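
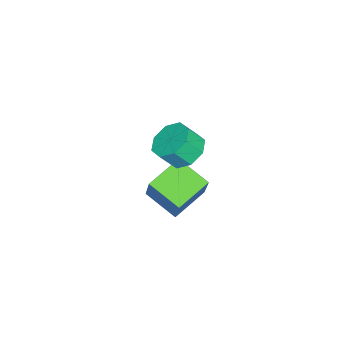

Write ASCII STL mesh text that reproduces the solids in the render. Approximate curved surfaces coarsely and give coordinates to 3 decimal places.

solid 
facet normal -0.461 -0.248 -0.852
outer loop
vertex -0.422 -2.962 -4.002
vertex 0.132 -1.289 -4.79
vertex 1.274 -3.835 -4.666
endloop
endfacet
facet normal -0.286 -0.867 0.408
outer loop
vertex 2.248 -3.311 -2.87
vertex -0.422 -2.962 -4.002
vertex 1.274 -3.835 -4.666
endloop
endfacet
facet normal -0.461 -0.248 -0.852
outer loop
vertex 1.274 -3.835 -4.666
vertex 0.132 -1.289 -4.79
vertex 1.828 -2.163 -5.454
endloop
endfacet
facet normal 0.839 -0.433 -0.329
outer loop
vertex 1.828 -2.163 -5.454
vertex 2.248 -3.311 -2.87
vertex 1.274 -3.835 -4.666
endloop
endfacet
facet normal -0.839 0.433 0.329
outer loop
vertex -0.422 -2.962 -4.002
vertex 1.106 -0.765 -2.994
vertex 0.132 -1.289 -4.79
endloop
endfacet
facet normal -0.287 -0.867 0.409
outer loop
vertex 0.552 -2.437 -2.206
vertex -0.422 -2.962 -4.002
vertex 2.248 -3.311 -2.87
endloop
endfacet
facet normal -0.839 0.433 0.329
outer loop
vertex 0.552 -2.437 -2.206
vertex 1.106 -0.765 -2.994
vertex -0.422 -2.962 -4.002
endloop
endfacet
facet normal 0.287 0.867 -0.408
outer loop
vertex 0.132 -1.289 -4.79
vertex 1.106 -0.765 -2.994
vertex 1.828 -2.163 -5.454
endloop
endfacet
facet normal 0.839 -0.433 -0.329
outer loop
vertex 2.802 -1.638 -3.658
vertex 2.248 -3.311 -2.87
vertex 1.828 -2.163 -5.454
endloop
endfacet
facet normal 0.286 0.867 -0.409
outer loop
vertex 1.828 -2.163 -5.454
vertex 1.106 -0.765 -2.994
vertex 2.802 -1.638 -3.658
endloop
endfacet
facet normal 0.461 0.248 0.852
outer loop
vertex 2.802 -1.638 -3.658
vertex 0.552 -2.437 -2.206
vertex 2.248 -3.311 -2.87
endloop
endfacet
facet normal 0.461 0.249 0.852
outer loop
vertex 1.106 -0.765 -2.994
vertex 0.552 -2.437 -2.206
vertex 2.802 -1.638 -3.658
endloop
endfacet
facet normal -0.328 0.529 -0.783
outer loop
vertex 3.689 -0.777 0.62
vertex 2.757 -1.302 0.655
vertex 3.138 -0.407 1.101
endloop
endfacet
facet normal 0.664 0.718 0.208
outer loop
vertex 3.689 -0.777 0.62
vertex 3.138 -0.407 1.101
vertex 4.095 -1.433 1.591
endloop
endfacet
facet normal 0.664 0.718 0.208
outer loop
vertex 4.095 -1.433 1.591
vertex 3.138 -0.407 1.101
vertex 3.544 -1.063 2.071
endloop
endfacet
facet normal 0.327 -0.529 0.783
outer loop
vertex 4.095 -1.433 1.591
vertex 3.544 -1.063 2.071
vertex 3.163 -1.958 1.625
endloop
endfacet
facet normal -0.327 0.529 -0.783
outer loop
vertex 3.138 -0.407 1.101
vertex 2.757 -1.302 0.655
vertex 2.365 -0.561 1.32
endloop
endfacet
facet normal -0.006 0.827 0.562
outer loop
vertex 3.138 -0.407 1.101
vertex 2.365 -0.561 1.32
vertex 3.544 -1.063 2.071
endloop
endfacet
facet normal -0.006 0.827 0.563
outer loop
vertex 3.544 -1.063 2.071
vertex 2.365 -0.561 1.32
vertex 2.77 -1.218 2.29
endloop
endfacet
facet normal 0.327 -0.529 0.783
outer loop
vertex 3.544 -1.063 2.071
vertex 2.77 -1.218 2.29
vertex 3.163 -1.958 1.625
endloop
endfacet
facet normal -0.327 0.530 -0.783
outer loop
vertex 2.365 -0.561 1.32
vertex 2.757 -1.302 0.655
vertex 1.821 -1.149 1.149
endloop
endfacet
facet normal -0.672 0.451 0.587
outer loop
vertex 2.365 -0.561 1.32
vertex 1.821 -1.149 1.149
vertex 2.77 -1.218 2.29
endloop
endfacet
facet normal -0.672 0.452 0.586
outer loop
vertex 2.77 -1.218 2.29
vertex 1.821 -1.149 1.149
vertex 2.226 -1.806 2.12
endloop
endfacet
facet normal 0.328 -0.529 0.783
outer loop
vertex 2.77 -1.218 2.29
vertex 2.226 -1.806 2.12
vertex 3.163 -1.958 1.625
endloop
endfacet
facet normal -0.327 0.529 -0.783
outer loop
vertex 1.821 -1.149 1.149
vertex 2.757 -1.302 0.655
vertex 1.825 -1.827 0.689
endloop
endfacet
facet normal -0.945 -0.187 0.268
outer loop
vertex 1.821 -1.149 1.149
vertex 1.825 -1.827 0.689
vertex 2.226 -1.806 2.12
endloop
endfacet
facet normal -0.945 -0.189 0.268
outer loop
vertex 2.226 -1.806 2.12
vertex 1.825 -1.827 0.689
vertex 2.231 -2.483 1.66
endloop
endfacet
facet normal 0.328 -0.529 0.783
outer loop
vertex 2.226 -1.806 2.12
vertex 2.231 -2.483 1.66
vertex 3.163 -1.958 1.625
endloop
endfacet
facet normal -0.327 0.529 -0.783
outer loop
vertex 1.825 -1.827 0.689
vertex 2.757 -1.302 0.655
vertex 2.376 -2.197 0.209
endloop
endfacet
facet normal -0.664 -0.719 -0.208
outer loop
vertex 1.825 -1.827 0.689
vertex 2.376 -2.197 0.209
vertex 2.231 -2.483 1.66
endloop
endfacet
facet normal -0.664 -0.718 -0.208
outer loop
vertex 2.231 -2.483 1.66
vertex 2.376 -2.197 0.209
vertex 2.782 -2.853 1.179
endloop
endfacet
facet normal 0.328 -0.529 0.783
outer loop
vertex 2.231 -2.483 1.66
vertex 2.782 -2.853 1.179
vertex 3.163 -1.958 1.625
endloop
endfacet
facet normal -0.327 0.529 -0.783
outer loop
vertex 2.376 -2.197 0.209
vertex 2.757 -1.302 0.655
vertex 3.15 -2.042 -0.01
endloop
endfacet
facet normal 0.007 -0.827 -0.562
outer loop
vertex 2.376 -2.197 0.209
vertex 3.15 -2.042 -0.01
vertex 2.782 -2.853 1.179
endloop
endfacet
facet normal 0.005 -0.827 -0.562
outer loop
vertex 2.782 -2.853 1.179
vertex 3.15 -2.042 -0.01
vertex 3.555 -2.699 0.96
endloop
endfacet
facet normal 0.327 -0.529 0.783
outer loop
vertex 2.782 -2.853 1.179
vertex 3.555 -2.699 0.96
vertex 3.163 -1.958 1.625
endloop
endfacet
facet normal -0.328 0.529 -0.783
outer loop
vertex 3.15 -2.042 -0.01
vertex 2.757 -1.302 0.655
vertex 3.694 -1.454 0.16
endloop
endfacet
facet normal 0.672 -0.452 -0.587
outer loop
vertex 3.15 -2.042 -0.01
vertex 3.694 -1.454 0.16
vertex 3.555 -2.699 0.96
endloop
endfacet
facet normal 0.673 -0.452 -0.586
outer loop
vertex 3.555 -2.699 0.96
vertex 3.694 -1.454 0.16
vertex 4.099 -2.111 1.131
endloop
endfacet
facet normal 0.327 -0.530 0.783
outer loop
vertex 3.555 -2.699 0.96
vertex 4.099 -2.111 1.131
vertex 3.163 -1.958 1.625
endloop
endfacet
facet normal -0.328 0.529 -0.783
outer loop
vertex 3.694 -1.454 0.16
vertex 2.757 -1.302 0.655
vertex 3.689 -0.777 0.62
endloop
endfacet
facet normal 0.945 0.188 -0.267
outer loop
vertex 3.694 -1.454 0.16
vertex 3.689 -0.777 0.62
vertex 4.099 -2.111 1.131
endloop
endfacet
facet normal 0.945 0.188 -0.268
outer loop
vertex 4.099 -2.111 1.131
vertex 3.689 -0.777 0.62
vertex 4.095 -1.433 1.591
endloop
endfacet
facet normal 0.327 -0.529 0.783
outer loop
vertex 4.099 -2.111 1.131
vertex 4.095 -1.433 1.591
vertex 3.163 -1.958 1.625
endloop
endfacet

endsolid


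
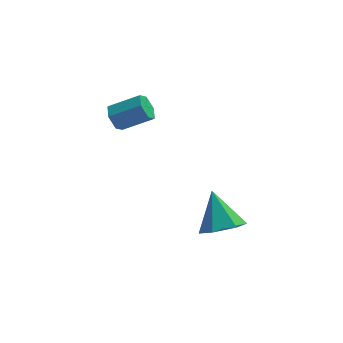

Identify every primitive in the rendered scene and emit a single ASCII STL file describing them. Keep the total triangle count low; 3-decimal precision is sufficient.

solid 
facet normal -0.874 0.055 -0.483
outer loop
vertex -3.232 1.443 -0.081
vertex -3.539 1.703 0.504
vertex -3.249 2.144 0.029
endloop
endfacet
facet normal 0.485 0.147 -0.862
outer loop
vertex -3.232 1.443 -0.081
vertex -3.249 2.144 0.029
vertex -1.834 1.356 0.691
endloop
endfacet
facet normal 0.485 0.147 -0.862
outer loop
vertex -1.834 1.356 0.691
vertex -3.249 2.144 0.029
vertex -1.851 2.057 0.801
endloop
endfacet
facet normal 0.874 -0.055 0.483
outer loop
vertex -1.834 1.356 0.691
vertex -1.851 2.057 0.801
vertex -2.141 1.617 1.276
endloop
endfacet
facet normal -0.874 0.054 -0.483
outer loop
vertex -3.249 2.144 0.029
vertex -3.539 1.703 0.504
vertex -3.556 2.405 0.613
endloop
endfacet
facet normal 0.222 0.928 -0.298
outer loop
vertex -3.249 2.144 0.029
vertex -3.556 2.405 0.613
vertex -1.851 2.057 0.801
endloop
endfacet
facet normal 0.222 0.928 -0.298
outer loop
vertex -1.851 2.057 0.801
vertex -3.556 2.405 0.613
vertex -2.158 2.318 1.386
endloop
endfacet
facet normal 0.874 -0.055 0.483
outer loop
vertex -1.851 2.057 0.801
vertex -2.158 2.318 1.386
vertex -2.141 1.617 1.276
endloop
endfacet
facet normal -0.874 0.054 -0.483
outer loop
vertex -3.556 2.405 0.613
vertex -3.539 1.703 0.504
vertex -3.846 1.964 1.089
endloop
endfacet
facet normal -0.263 0.782 0.564
outer loop
vertex -3.556 2.405 0.613
vertex -3.846 1.964 1.089
vertex -2.158 2.318 1.386
endloop
endfacet
facet normal -0.263 0.782 0.565
outer loop
vertex -2.158 2.318 1.386
vertex -3.846 1.964 1.089
vertex -2.448 1.877 1.861
endloop
endfacet
facet normal 0.874 -0.055 0.483
outer loop
vertex -2.158 2.318 1.386
vertex -2.448 1.877 1.861
vertex -2.141 1.617 1.276
endloop
endfacet
facet normal -0.874 0.055 -0.483
outer loop
vertex -3.846 1.964 1.089
vertex -3.539 1.703 0.504
vertex -3.829 1.263 0.979
endloop
endfacet
facet normal -0.485 -0.147 0.862
outer loop
vertex -3.846 1.964 1.089
vertex -3.829 1.263 0.979
vertex -2.448 1.877 1.861
endloop
endfacet
facet normal -0.485 -0.147 0.862
outer loop
vertex -2.448 1.877 1.861
vertex -3.829 1.263 0.979
vertex -2.431 1.176 1.751
endloop
endfacet
facet normal 0.874 -0.055 0.483
outer loop
vertex -2.448 1.877 1.861
vertex -2.431 1.176 1.751
vertex -2.141 1.617 1.276
endloop
endfacet
facet normal -0.874 0.055 -0.483
outer loop
vertex -3.829 1.263 0.979
vertex -3.539 1.703 0.504
vertex -3.522 1.002 0.394
endloop
endfacet
facet normal -0.222 -0.928 0.298
outer loop
vertex -3.829 1.263 0.979
vertex -3.522 1.002 0.394
vertex -2.431 1.176 1.751
endloop
endfacet
facet normal -0.222 -0.928 0.298
outer loop
vertex -2.431 1.176 1.751
vertex -3.522 1.002 0.394
vertex -2.124 0.915 1.167
endloop
endfacet
facet normal 0.874 -0.054 0.483
outer loop
vertex -2.431 1.176 1.751
vertex -2.124 0.915 1.167
vertex -2.141 1.617 1.276
endloop
endfacet
facet normal -0.874 0.055 -0.483
outer loop
vertex -3.522 1.002 0.394
vertex -3.539 1.703 0.504
vertex -3.232 1.443 -0.081
endloop
endfacet
facet normal 0.264 -0.782 -0.565
outer loop
vertex -3.522 1.002 0.394
vertex -3.232 1.443 -0.081
vertex -2.124 0.915 1.167
endloop
endfacet
facet normal 0.263 -0.782 -0.565
outer loop
vertex -2.124 0.915 1.167
vertex -3.232 1.443 -0.081
vertex -1.834 1.356 0.691
endloop
endfacet
facet normal 0.874 -0.054 0.483
outer loop
vertex -2.124 0.915 1.167
vertex -1.834 1.356 0.691
vertex -2.141 1.617 1.276
endloop
endfacet
facet normal 0.202 -0.621 -0.757
outer loop
vertex 1.247 -3.163 -2.624
vertex 0.754 -3.923 -2.133
vertex 0.239 -3.305 -2.777
endloop
endfacet
facet normal -0.097 0.962 -0.256
outer loop
vertex 1.247 -3.163 -2.624
vertex 0.239 -3.305 -2.777
vertex 0.366 -2.737 -0.687
endloop
endfacet
facet normal 0.203 -0.620 -0.758
outer loop
vertex 0.239 -3.305 -2.777
vertex 0.754 -3.923 -2.133
vertex -0.255 -4.065 -2.287
endloop
endfacet
facet normal -0.860 0.504 -0.085
outer loop
vertex 0.239 -3.305 -2.777
vertex -0.255 -4.065 -2.287
vertex 0.366 -2.737 -0.687
endloop
endfacet
facet normal 0.203 -0.621 -0.757
outer loop
vertex -0.255 -4.065 -2.287
vertex 0.754 -3.923 -2.133
vertex 0.261 -4.682 -1.643
endloop
endfacet
facet normal -0.848 -0.196 0.492
outer loop
vertex -0.255 -4.065 -2.287
vertex 0.261 -4.682 -1.643
vertex 0.366 -2.737 -0.687
endloop
endfacet
facet normal 0.202 -0.621 -0.758
outer loop
vertex 0.261 -4.682 -1.643
vertex 0.754 -3.923 -2.133
vertex 1.269 -4.54 -1.49
endloop
endfacet
facet normal -0.075 -0.437 0.897
outer loop
vertex 0.261 -4.682 -1.643
vertex 1.269 -4.54 -1.49
vertex 0.366 -2.737 -0.687
endloop
endfacet
facet normal 0.203 -0.620 -0.758
outer loop
vertex 1.269 -4.54 -1.49
vertex 0.754 -3.923 -2.133
vertex 1.762 -3.78 -1.98
endloop
endfacet
facet normal 0.688 0.021 0.725
outer loop
vertex 1.269 -4.54 -1.49
vertex 1.762 -3.78 -1.98
vertex 0.366 -2.737 -0.687
endloop
endfacet
facet normal 0.203 -0.621 -0.757
outer loop
vertex 1.762 -3.78 -1.98
vertex 0.754 -3.923 -2.133
vertex 1.247 -3.163 -2.624
endloop
endfacet
facet normal 0.677 0.721 0.149
outer loop
vertex 1.762 -3.78 -1.98
vertex 1.247 -3.163 -2.624
vertex 0.366 -2.737 -0.687
endloop
endfacet

endsolid


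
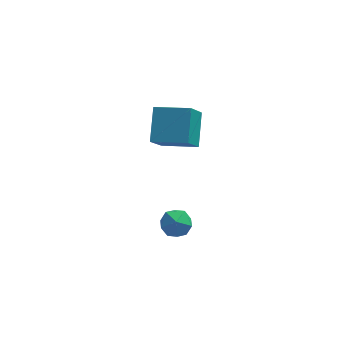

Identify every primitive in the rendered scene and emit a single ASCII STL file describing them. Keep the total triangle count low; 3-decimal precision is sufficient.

solid 
facet normal -0.632 0.712 0.308
outer loop
vertex 3.043 -3.309 -2.056
vertex 3.284 -3.439 -1.261
vertex 3.688 -2.875 -1.736
endloop
endfacet
facet normal -0.396 0.848 -0.352
outer loop
vertex 3.043 -3.309 -2.056
vertex 3.688 -2.875 -1.736
vertex 3.733 -3.179 -2.519
endloop
endfacet
facet normal -0.570 0.294 -0.767
outer loop
vertex 3.043 -3.309 -2.056
vertex 3.733 -3.179 -2.519
vertex 3.357 -3.931 -2.528
endloop
endfacet
facet normal -0.913 -0.184 -0.364
outer loop
vertex 3.043 -3.309 -2.056
vertex 3.357 -3.931 -2.528
vertex 3.079 -4.092 -1.75
endloop
endfacet
facet normal -0.951 0.074 0.300
outer loop
vertex 3.043 -3.309 -2.056
vertex 3.079 -4.092 -1.75
vertex 3.284 -3.439 -1.261
endloop
endfacet
facet normal 0.315 0.891 -0.328
outer loop
vertex 3.733 -3.179 -2.519
vertex 3.688 -2.875 -1.736
vertex 4.401 -3.228 -2.01
endloop
endfacet
facet normal -0.065 0.670 0.740
outer loop
vertex 3.688 -2.875 -1.736
vertex 3.284 -3.439 -1.261
vertex 4.123 -3.389 -1.232
endloop
endfacet
facet normal -0.581 -0.363 0.728
outer loop
vertex 3.284 -3.439 -1.261
vertex 3.079 -4.092 -1.75
vertex 3.747 -4.141 -1.241
endloop
endfacet
facet normal -0.520 -0.780 -0.347
outer loop
vertex 3.079 -4.092 -1.75
vertex 3.357 -3.931 -2.528
vertex 3.792 -4.445 -2.024
endloop
endfacet
facet normal 0.035 -0.005 -0.999
outer loop
vertex 3.357 -3.931 -2.528
vertex 3.733 -3.179 -2.519
vertex 4.196 -3.881 -2.499
endloop
endfacet
facet normal 0.913 0.184 0.364
outer loop
vertex 4.437 -4.011 -1.704
vertex 4.401 -3.228 -2.01
vertex 4.123 -3.389 -1.232
endloop
endfacet
facet normal 0.570 -0.294 0.767
outer loop
vertex 4.437 -4.011 -1.704
vertex 4.123 -3.389 -1.232
vertex 3.747 -4.141 -1.241
endloop
endfacet
facet normal 0.396 -0.848 0.352
outer loop
vertex 4.437 -4.011 -1.704
vertex 3.747 -4.141 -1.241
vertex 3.792 -4.445 -2.024
endloop
endfacet
facet normal 0.632 -0.712 -0.308
outer loop
vertex 4.437 -4.011 -1.704
vertex 3.792 -4.445 -2.024
vertex 4.196 -3.881 -2.499
endloop
endfacet
facet normal 0.951 -0.074 -0.300
outer loop
vertex 4.437 -4.011 -1.704
vertex 4.196 -3.881 -2.499
vertex 4.401 -3.228 -2.01
endloop
endfacet
facet normal 0.520 0.780 0.347
outer loop
vertex 4.123 -3.389 -1.232
vertex 4.401 -3.228 -2.01
vertex 3.688 -2.875 -1.736
endloop
endfacet
facet normal -0.035 0.005 0.999
outer loop
vertex 3.747 -4.141 -1.241
vertex 4.123 -3.389 -1.232
vertex 3.284 -3.439 -1.261
endloop
endfacet
facet normal -0.315 -0.891 0.328
outer loop
vertex 3.792 -4.445 -2.024
vertex 3.747 -4.141 -1.241
vertex 3.079 -4.092 -1.75
endloop
endfacet
facet normal 0.065 -0.670 -0.740
outer loop
vertex 4.196 -3.881 -2.499
vertex 3.792 -4.445 -2.024
vertex 3.357 -3.931 -2.528
endloop
endfacet
facet normal 0.581 0.363 -0.728
outer loop
vertex 4.401 -3.228 -2.01
vertex 4.196 -3.881 -2.499
vertex 3.733 -3.179 -2.519
endloop
endfacet
facet normal -0.951 0.246 -0.189
outer loop
vertex 2.614 -2.914 3.406
vertex 2.754 -1.519 4.518
vertex 3.091 -1.999 2.197
endloop
endfacet
facet normal -0.078 -0.780 -0.621
outer loop
vertex 4.726 -2.421 2.522
vertex 2.614 -2.914 3.406
vertex 3.091 -1.999 2.197
endloop
endfacet
facet normal -0.951 0.246 -0.189
outer loop
vertex 3.091 -1.999 2.197
vertex 2.754 -1.519 4.518
vertex 3.231 -0.603 3.309
endloop
endfacet
facet normal 0.300 0.576 -0.761
outer loop
vertex 3.231 -0.603 3.309
vertex 4.726 -2.421 2.522
vertex 3.091 -1.999 2.197
endloop
endfacet
facet normal -0.300 -0.576 0.760
outer loop
vertex 2.614 -2.914 3.406
vertex 4.389 -1.941 4.843
vertex 2.754 -1.519 4.518
endloop
endfacet
facet normal -0.078 -0.780 -0.621
outer loop
vertex 4.249 -3.337 3.731
vertex 2.614 -2.914 3.406
vertex 4.726 -2.421 2.522
endloop
endfacet
facet normal -0.300 -0.576 0.761
outer loop
vertex 4.249 -3.337 3.731
vertex 4.389 -1.941 4.843
vertex 2.614 -2.914 3.406
endloop
endfacet
facet normal 0.078 0.780 0.621
outer loop
vertex 2.754 -1.519 4.518
vertex 4.389 -1.941 4.843
vertex 3.231 -0.603 3.309
endloop
endfacet
facet normal 0.300 0.576 -0.760
outer loop
vertex 4.866 -1.026 3.634
vertex 4.726 -2.421 2.522
vertex 3.231 -0.603 3.309
endloop
endfacet
facet normal 0.078 0.780 0.621
outer loop
vertex 3.231 -0.603 3.309
vertex 4.389 -1.941 4.843
vertex 4.866 -1.026 3.634
endloop
endfacet
facet normal 0.951 -0.246 0.189
outer loop
vertex 4.866 -1.026 3.634
vertex 4.249 -3.337 3.731
vertex 4.726 -2.421 2.522
endloop
endfacet
facet normal 0.951 -0.246 0.189
outer loop
vertex 4.389 -1.941 4.843
vertex 4.249 -3.337 3.731
vertex 4.866 -1.026 3.634
endloop
endfacet

endsolid


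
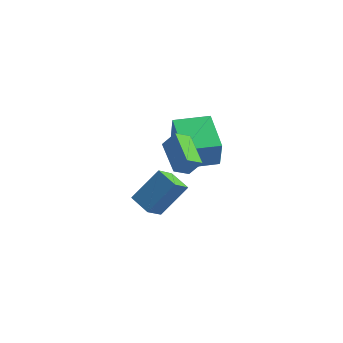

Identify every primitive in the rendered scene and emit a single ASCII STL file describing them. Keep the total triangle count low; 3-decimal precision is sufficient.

solid 
facet normal -0.580 -0.615 0.534
outer loop
vertex 2.069 -2.305 3.052
vertex 1.107 -1.032 3.472
vertex 1.557 -2.452 2.326
endloop
endfacet
facet normal 0.583 -0.772 -0.255
outer loop
vertex 2.033 -1.948 1.888
vertex 2.069 -2.305 3.052
vertex 1.557 -2.452 2.326
endloop
endfacet
facet normal -0.580 -0.615 0.534
outer loop
vertex 1.557 -2.452 2.326
vertex 1.107 -1.032 3.472
vertex 0.595 -1.179 2.747
endloop
endfacet
facet normal -0.569 -0.163 -0.806
outer loop
vertex 0.595 -1.179 2.747
vertex 2.033 -1.948 1.888
vertex 1.557 -2.452 2.326
endloop
endfacet
facet normal 0.569 0.164 0.806
outer loop
vertex 2.069 -2.305 3.052
vertex 1.583 -0.528 3.034
vertex 1.107 -1.032 3.472
endloop
endfacet
facet normal 0.582 -0.772 -0.255
outer loop
vertex 2.545 -1.801 2.613
vertex 2.069 -2.305 3.052
vertex 2.033 -1.948 1.888
endloop
endfacet
facet normal 0.569 0.164 0.806
outer loop
vertex 2.545 -1.801 2.613
vertex 1.583 -0.528 3.034
vertex 2.069 -2.305 3.052
endloop
endfacet
facet normal -0.583 0.772 0.255
outer loop
vertex 1.107 -1.032 3.472
vertex 1.583 -0.528 3.034
vertex 0.595 -1.179 2.747
endloop
endfacet
facet normal -0.569 -0.164 -0.806
outer loop
vertex 1.071 -0.675 2.308
vertex 2.033 -1.948 1.888
vertex 0.595 -1.179 2.747
endloop
endfacet
facet normal -0.583 0.772 0.255
outer loop
vertex 0.595 -1.179 2.747
vertex 1.583 -0.528 3.034
vertex 1.071 -0.675 2.308
endloop
endfacet
facet normal 0.580 0.615 -0.534
outer loop
vertex 1.071 -0.675 2.308
vertex 2.545 -1.801 2.613
vertex 2.033 -1.948 1.888
endloop
endfacet
facet normal 0.580 0.615 -0.534
outer loop
vertex 1.583 -0.528 3.034
vertex 2.545 -1.801 2.613
vertex 1.071 -0.675 2.308
endloop
endfacet
facet normal -0.476 -0.521 -0.708
outer loop
vertex -0.395 -0.332 -2.736
vertex -1.336 0.206 -2.499
vertex -0.111 0.524 -3.557
endloop
endfacet
facet normal 0.848 -0.486 -0.213
outer loop
vertex 0.776 1.494 -2.241
vertex -0.395 -0.332 -2.736
vertex -0.111 0.524 -3.557
endloop
endfacet
facet normal -0.477 -0.521 -0.708
outer loop
vertex -0.111 0.524 -3.557
vertex -1.336 0.206 -2.499
vertex -1.052 1.063 -3.32
endloop
endfacet
facet normal 0.232 0.702 -0.674
outer loop
vertex -1.052 1.063 -3.32
vertex 0.776 1.494 -2.241
vertex -0.111 0.524 -3.557
endloop
endfacet
facet normal -0.232 -0.702 0.674
outer loop
vertex -0.395 -0.332 -2.736
vertex -0.449 1.176 -1.183
vertex -1.336 0.206 -2.499
endloop
endfacet
facet normal 0.848 -0.486 -0.214
outer loop
vertex 0.492 0.637 -1.42
vertex -0.395 -0.332 -2.736
vertex 0.776 1.494 -2.241
endloop
endfacet
facet normal -0.232 -0.702 0.673
outer loop
vertex 0.492 0.637 -1.42
vertex -0.449 1.176 -1.183
vertex -0.395 -0.332 -2.736
endloop
endfacet
facet normal -0.848 0.486 0.214
outer loop
vertex -1.336 0.206 -2.499
vertex -0.449 1.176 -1.183
vertex -1.052 1.063 -3.32
endloop
endfacet
facet normal 0.232 0.702 -0.673
outer loop
vertex -0.165 2.032 -2.004
vertex 0.776 1.494 -2.241
vertex -1.052 1.063 -3.32
endloop
endfacet
facet normal -0.848 0.486 0.213
outer loop
vertex -1.052 1.063 -3.32
vertex -0.449 1.176 -1.183
vertex -0.165 2.032 -2.004
endloop
endfacet
facet normal 0.476 0.521 0.708
outer loop
vertex -0.165 2.032 -2.004
vertex 0.492 0.637 -1.42
vertex 0.776 1.494 -2.241
endloop
endfacet
facet normal 0.477 0.521 0.708
outer loop
vertex -0.449 1.176 -1.183
vertex 0.492 0.637 -1.42
vertex -0.165 2.032 -2.004
endloop
endfacet
facet normal -0.838 -0.545 0.013
outer loop
vertex 0.882 0.56 1.055
vertex -0.215 2.256 1.406
vertex 0.734 0.754 -0.344
endloop
endfacet
facet normal 0.535 -0.827 -0.171
outer loop
vertex 2.135 1.664 -0.366
vertex 0.882 0.56 1.055
vertex 0.734 0.754 -0.344
endloop
endfacet
facet normal -0.839 -0.545 0.013
outer loop
vertex 0.734 0.754 -0.344
vertex -0.215 2.256 1.406
vertex -0.362 2.45 0.007
endloop
endfacet
facet normal -0.104 0.137 -0.985
outer loop
vertex -0.362 2.45 0.007
vertex 2.135 1.664 -0.366
vertex 0.734 0.754 -0.344
endloop
endfacet
facet normal 0.104 -0.137 0.985
outer loop
vertex 0.882 0.56 1.055
vertex 1.186 3.166 1.384
vertex -0.215 2.256 1.406
endloop
endfacet
facet normal 0.535 -0.827 -0.171
outer loop
vertex 2.282 1.47 1.033
vertex 0.882 0.56 1.055
vertex 2.135 1.664 -0.366
endloop
endfacet
facet normal 0.104 -0.137 0.985
outer loop
vertex 2.282 1.47 1.033
vertex 1.186 3.166 1.384
vertex 0.882 0.56 1.055
endloop
endfacet
facet normal -0.535 0.828 0.171
outer loop
vertex -0.215 2.256 1.406
vertex 1.186 3.166 1.384
vertex -0.362 2.45 0.007
endloop
endfacet
facet normal -0.104 0.136 -0.985
outer loop
vertex 1.038 3.36 -0.015
vertex 2.135 1.664 -0.366
vertex -0.362 2.45 0.007
endloop
endfacet
facet normal -0.535 0.827 0.171
outer loop
vertex -0.362 2.45 0.007
vertex 1.186 3.166 1.384
vertex 1.038 3.36 -0.015
endloop
endfacet
facet normal 0.838 0.545 -0.013
outer loop
vertex 1.038 3.36 -0.015
vertex 2.282 1.47 1.033
vertex 2.135 1.664 -0.366
endloop
endfacet
facet normal 0.839 0.545 -0.013
outer loop
vertex 1.186 3.166 1.384
vertex 2.282 1.47 1.033
vertex 1.038 3.36 -0.015
endloop
endfacet

endsolid


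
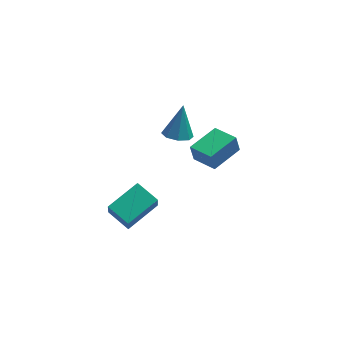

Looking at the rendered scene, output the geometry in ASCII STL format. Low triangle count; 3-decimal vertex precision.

solid 
facet normal -0.744 -0.659 -0.115
outer loop
vertex 3.445 1.201 -2.631
vertex 2.388 2.44 -2.894
vertex 3.663 1.15 -3.749
endloop
endfacet
facet normal 0.641 -0.751 0.159
outer loop
vertex 5.232 2.54 -3.506
vertex 3.445 1.201 -2.631
vertex 3.663 1.15 -3.749
endloop
endfacet
facet normal -0.744 -0.659 -0.115
outer loop
vertex 3.663 1.15 -3.749
vertex 2.388 2.44 -2.894
vertex 2.606 2.389 -4.011
endloop
endfacet
facet normal 0.191 -0.044 -0.981
outer loop
vertex 2.606 2.389 -4.011
vertex 5.232 2.54 -3.506
vertex 3.663 1.15 -3.749
endloop
endfacet
facet normal -0.191 0.045 0.980
outer loop
vertex 3.445 1.201 -2.631
vertex 3.957 3.83 -2.651
vertex 2.388 2.44 -2.894
endloop
endfacet
facet normal 0.641 -0.751 0.159
outer loop
vertex 5.014 2.591 -2.389
vertex 3.445 1.201 -2.631
vertex 5.232 2.54 -3.506
endloop
endfacet
facet normal -0.191 0.045 0.981
outer loop
vertex 5.014 2.591 -2.389
vertex 3.957 3.83 -2.651
vertex 3.445 1.201 -2.631
endloop
endfacet
facet normal -0.641 0.751 -0.159
outer loop
vertex 2.388 2.44 -2.894
vertex 3.957 3.83 -2.651
vertex 2.606 2.389 -4.011
endloop
endfacet
facet normal 0.191 -0.045 -0.981
outer loop
vertex 4.175 3.779 -3.769
vertex 5.232 2.54 -3.506
vertex 2.606 2.389 -4.011
endloop
endfacet
facet normal -0.641 0.751 -0.159
outer loop
vertex 2.606 2.389 -4.011
vertex 3.957 3.83 -2.651
vertex 4.175 3.779 -3.769
endloop
endfacet
facet normal 0.744 0.659 0.115
outer loop
vertex 4.175 3.779 -3.769
vertex 5.014 2.591 -2.389
vertex 5.232 2.54 -3.506
endloop
endfacet
facet normal 0.744 0.659 0.115
outer loop
vertex 3.957 3.83 -2.651
vertex 5.014 2.591 -2.389
vertex 4.175 3.779 -3.769
endloop
endfacet
facet normal -0.763 -0.586 -0.274
outer loop
vertex -1.602 -5.319 -1.201
vertex -2.59 -4.236 -0.764
vertex -1.574 -4.9 -2.175
endloop
endfacet
facet normal 0.646 -0.708 -0.286
outer loop
vertex 0.09 -3.624 -1.576
vertex -1.602 -5.319 -1.201
vertex -1.574 -4.9 -2.175
endloop
endfacet
facet normal -0.764 -0.584 -0.275
outer loop
vertex -1.574 -4.9 -2.175
vertex -2.59 -4.236 -0.764
vertex -2.561 -3.816 -1.737
endloop
endfacet
facet normal 0.027 0.396 -0.918
outer loop
vertex -2.561 -3.816 -1.737
vertex 0.09 -3.624 -1.576
vertex -1.574 -4.9 -2.175
endloop
endfacet
facet normal -0.027 -0.395 0.918
outer loop
vertex -1.602 -5.319 -1.201
vertex -0.926 -2.96 -0.165
vertex -2.59 -4.236 -0.764
endloop
endfacet
facet normal 0.646 -0.708 -0.286
outer loop
vertex 0.061 -4.044 -0.603
vertex -1.602 -5.319 -1.201
vertex 0.09 -3.624 -1.576
endloop
endfacet
facet normal -0.027 -0.395 0.918
outer loop
vertex 0.061 -4.044 -0.603
vertex -0.926 -2.96 -0.165
vertex -1.602 -5.319 -1.201
endloop
endfacet
facet normal -0.646 0.708 0.286
outer loop
vertex -2.59 -4.236 -0.764
vertex -0.926 -2.96 -0.165
vertex -2.561 -3.816 -1.737
endloop
endfacet
facet normal 0.027 0.395 -0.918
outer loop
vertex -0.898 -2.541 -1.139
vertex 0.09 -3.624 -1.576
vertex -2.561 -3.816 -1.737
endloop
endfacet
facet normal -0.646 0.708 0.286
outer loop
vertex -2.561 -3.816 -1.737
vertex -0.926 -2.96 -0.165
vertex -0.898 -2.541 -1.139
endloop
endfacet
facet normal 0.763 0.585 0.275
outer loop
vertex -0.898 -2.541 -1.139
vertex 0.061 -4.044 -0.603
vertex 0.09 -3.624 -1.576
endloop
endfacet
facet normal 0.764 0.585 0.274
outer loop
vertex -0.926 -2.96 -0.165
vertex 0.061 -4.044 -0.603
vertex -0.898 -2.541 -1.139
endloop
endfacet
facet normal -0.188 -0.361 -0.913
outer loop
vertex 2.232 1.824 -0.817
vertex 1.573 1.312 -0.479
vertex 1.622 2.144 -0.818
endloop
endfacet
facet normal 0.464 0.885 -0.041
outer loop
vertex 2.232 1.824 -0.817
vertex 1.622 2.144 -0.818
vertex 1.967 2.068 1.439
endloop
endfacet
facet normal -0.187 -0.361 -0.914
outer loop
vertex 1.622 2.144 -0.818
vertex 1.573 1.312 -0.479
vertex 0.983 1.977 -0.621
endloop
endfacet
facet normal -0.233 0.970 0.068
outer loop
vertex 1.622 2.144 -0.818
vertex 0.983 1.977 -0.621
vertex 1.967 2.068 1.439
endloop
endfacet
facet normal -0.187 -0.361 -0.914
outer loop
vertex 0.983 1.977 -0.621
vertex 1.573 1.312 -0.479
vertex 0.69 1.42 -0.341
endloop
endfacet
facet normal -0.754 0.565 0.335
outer loop
vertex 0.983 1.977 -0.621
vertex 0.69 1.42 -0.341
vertex 1.967 2.068 1.439
endloop
endfacet
facet normal -0.187 -0.360 -0.914
outer loop
vertex 0.69 1.42 -0.341
vertex 1.573 1.312 -0.479
vertex 0.914 0.799 -0.142
endloop
endfacet
facet normal -0.793 -0.093 0.602
outer loop
vertex 0.69 1.42 -0.341
vertex 0.914 0.799 -0.142
vertex 1.967 2.068 1.439
endloop
endfacet
facet normal -0.187 -0.360 -0.914
outer loop
vertex 0.914 0.799 -0.142
vertex 1.573 1.312 -0.479
vertex 1.524 0.479 -0.141
endloop
endfacet
facet normal -0.326 -0.619 0.714
outer loop
vertex 0.914 0.799 -0.142
vertex 1.524 0.479 -0.141
vertex 1.967 2.068 1.439
endloop
endfacet
facet normal -0.187 -0.360 -0.914
outer loop
vertex 1.524 0.479 -0.141
vertex 1.573 1.312 -0.479
vertex 2.163 0.647 -0.338
endloop
endfacet
facet normal 0.372 -0.705 0.604
outer loop
vertex 1.524 0.479 -0.141
vertex 2.163 0.647 -0.338
vertex 1.967 2.068 1.439
endloop
endfacet
facet normal -0.188 -0.360 -0.914
outer loop
vertex 2.163 0.647 -0.338
vertex 1.573 1.312 -0.479
vertex 2.456 1.204 -0.618
endloop
endfacet
facet normal 0.892 -0.299 0.338
outer loop
vertex 2.163 0.647 -0.338
vertex 2.456 1.204 -0.618
vertex 1.967 2.068 1.439
endloop
endfacet
facet normal -0.188 -0.361 -0.913
outer loop
vertex 2.456 1.204 -0.618
vertex 1.573 1.312 -0.479
vertex 2.232 1.824 -0.817
endloop
endfacet
facet normal 0.931 0.359 0.071
outer loop
vertex 2.456 1.204 -0.618
vertex 2.232 1.824 -0.817
vertex 1.967 2.068 1.439
endloop
endfacet

endsolid


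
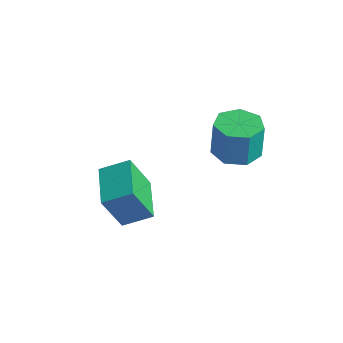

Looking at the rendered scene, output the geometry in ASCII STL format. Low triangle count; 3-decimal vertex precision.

solid 
facet normal 0.033 -0.086 -0.996
outer loop
vertex 4.553 3.103 2.558
vertex 3.698 2.477 2.584
vertex 3.742 3.532 2.494
endloop
endfacet
facet normal 0.470 0.880 -0.060
outer loop
vertex 4.553 3.103 2.558
vertex 3.742 3.532 2.494
vertex 4.497 3.249 4.251
endloop
endfacet
facet normal 0.470 0.880 -0.060
outer loop
vertex 4.497 3.249 4.251
vertex 3.742 3.532 2.494
vertex 3.686 3.678 4.187
endloop
endfacet
facet normal -0.033 0.085 0.996
outer loop
vertex 4.497 3.249 4.251
vertex 3.686 3.678 4.187
vertex 3.642 2.623 4.276
endloop
endfacet
facet normal 0.034 -0.086 -0.996
outer loop
vertex 3.742 3.532 2.494
vertex 3.698 2.477 2.584
vertex 2.898 3.167 2.497
endloop
endfacet
facet normal -0.396 0.914 -0.092
outer loop
vertex 3.742 3.532 2.494
vertex 2.898 3.167 2.497
vertex 3.686 3.678 4.187
endloop
endfacet
facet normal -0.396 0.914 -0.092
outer loop
vertex 3.686 3.678 4.187
vertex 2.898 3.167 2.497
vertex 2.842 3.313 4.19
endloop
endfacet
facet normal -0.033 0.085 0.996
outer loop
vertex 3.686 3.678 4.187
vertex 2.842 3.313 4.19
vertex 3.642 2.623 4.276
endloop
endfacet
facet normal 0.033 -0.087 -0.996
outer loop
vertex 2.898 3.167 2.497
vertex 3.698 2.477 2.584
vertex 2.656 2.282 2.566
endloop
endfacet
facet normal -0.964 0.259 -0.054
outer loop
vertex 2.898 3.167 2.497
vertex 2.656 2.282 2.566
vertex 2.842 3.313 4.19
endloop
endfacet
facet normal -0.964 0.259 -0.054
outer loop
vertex 2.842 3.313 4.19
vertex 2.656 2.282 2.566
vertex 2.6 2.428 4.258
endloop
endfacet
facet normal -0.033 0.086 0.996
outer loop
vertex 2.842 3.313 4.19
vertex 2.6 2.428 4.258
vertex 3.642 2.623 4.276
endloop
endfacet
facet normal 0.033 -0.085 -0.996
outer loop
vertex 2.656 2.282 2.566
vertex 3.698 2.477 2.584
vertex 3.199 1.544 2.647
endloop
endfacet
facet normal -0.806 -0.591 0.024
outer loop
vertex 2.656 2.282 2.566
vertex 3.199 1.544 2.647
vertex 2.6 2.428 4.258
endloop
endfacet
facet normal -0.807 -0.591 0.024
outer loop
vertex 2.6 2.428 4.258
vertex 3.199 1.544 2.647
vertex 3.143 1.69 4.34
endloop
endfacet
facet normal -0.033 0.086 0.996
outer loop
vertex 2.6 2.428 4.258
vertex 3.143 1.69 4.34
vertex 3.642 2.623 4.276
endloop
endfacet
facet normal 0.034 -0.085 -0.996
outer loop
vertex 3.199 1.544 2.647
vertex 3.698 2.477 2.584
vertex 4.118 1.509 2.681
endloop
endfacet
facet normal -0.041 -0.996 0.084
outer loop
vertex 3.199 1.544 2.647
vertex 4.118 1.509 2.681
vertex 3.143 1.69 4.34
endloop
endfacet
facet normal -0.042 -0.996 0.084
outer loop
vertex 3.143 1.69 4.34
vertex 4.118 1.509 2.681
vertex 4.061 1.654 4.374
endloop
endfacet
facet normal -0.033 0.086 0.996
outer loop
vertex 3.143 1.69 4.34
vertex 4.061 1.654 4.374
vertex 3.642 2.623 4.276
endloop
endfacet
facet normal 0.032 -0.086 -0.996
outer loop
vertex 4.118 1.509 2.681
vertex 3.698 2.477 2.584
vertex 4.72 2.202 2.641
endloop
endfacet
facet normal 0.755 -0.651 0.081
outer loop
vertex 4.118 1.509 2.681
vertex 4.72 2.202 2.641
vertex 4.061 1.654 4.374
endloop
endfacet
facet normal 0.755 -0.651 0.081
outer loop
vertex 4.061 1.654 4.374
vertex 4.72 2.202 2.641
vertex 4.664 2.348 4.334
endloop
endfacet
facet normal -0.033 0.086 0.996
outer loop
vertex 4.061 1.654 4.374
vertex 4.664 2.348 4.334
vertex 3.642 2.623 4.276
endloop
endfacet
facet normal 0.032 -0.086 -0.996
outer loop
vertex 4.72 2.202 2.641
vertex 3.698 2.477 2.584
vertex 4.553 3.103 2.558
endloop
endfacet
facet normal 0.983 0.184 0.017
outer loop
vertex 4.72 2.202 2.641
vertex 4.553 3.103 2.558
vertex 4.664 2.348 4.334
endloop
endfacet
facet normal 0.983 0.184 0.017
outer loop
vertex 4.664 2.348 4.334
vertex 4.553 3.103 2.558
vertex 4.497 3.249 4.251
endloop
endfacet
facet normal -0.033 0.086 0.996
outer loop
vertex 4.664 2.348 4.334
vertex 4.497 3.249 4.251
vertex 3.642 2.623 4.276
endloop
endfacet
facet normal -0.841 0.536 0.072
outer loop
vertex 0.396 -2.035 1.372
vertex 1.122 -0.973 1.951
vertex 0.727 -1.27 -0.446
endloop
endfacet
facet normal -0.515 -0.753 -0.410
outer loop
vertex 2.418 -2.347 -0.591
vertex 0.396 -2.035 1.372
vertex 0.727 -1.27 -0.446
endloop
endfacet
facet normal -0.841 0.536 0.072
outer loop
vertex 0.727 -1.27 -0.446
vertex 1.122 -0.973 1.951
vertex 1.453 -0.209 0.133
endloop
endfacet
facet normal 0.166 0.383 -0.909
outer loop
vertex 1.453 -0.209 0.133
vertex 2.418 -2.347 -0.591
vertex 0.727 -1.27 -0.446
endloop
endfacet
facet normal -0.166 -0.382 0.909
outer loop
vertex 0.396 -2.035 1.372
vertex 2.813 -2.05 1.806
vertex 1.122 -0.973 1.951
endloop
endfacet
facet normal -0.514 -0.753 -0.410
outer loop
vertex 2.087 -3.111 1.227
vertex 0.396 -2.035 1.372
vertex 2.418 -2.347 -0.591
endloop
endfacet
facet normal -0.166 -0.383 0.909
outer loop
vertex 2.087 -3.111 1.227
vertex 2.813 -2.05 1.806
vertex 0.396 -2.035 1.372
endloop
endfacet
facet normal 0.515 0.753 0.410
outer loop
vertex 1.122 -0.973 1.951
vertex 2.813 -2.05 1.806
vertex 1.453 -0.209 0.133
endloop
endfacet
facet normal 0.165 0.382 -0.909
outer loop
vertex 3.144 -1.285 -0.012
vertex 2.418 -2.347 -0.591
vertex 1.453 -0.209 0.133
endloop
endfacet
facet normal 0.514 0.753 0.410
outer loop
vertex 1.453 -0.209 0.133
vertex 2.813 -2.05 1.806
vertex 3.144 -1.285 -0.012
endloop
endfacet
facet normal 0.841 -0.536 -0.072
outer loop
vertex 3.144 -1.285 -0.012
vertex 2.087 -3.111 1.227
vertex 2.418 -2.347 -0.591
endloop
endfacet
facet normal 0.841 -0.536 -0.072
outer loop
vertex 2.813 -2.05 1.806
vertex 2.087 -3.111 1.227
vertex 3.144 -1.285 -0.012
endloop
endfacet

endsolid


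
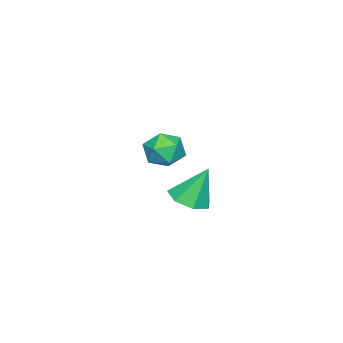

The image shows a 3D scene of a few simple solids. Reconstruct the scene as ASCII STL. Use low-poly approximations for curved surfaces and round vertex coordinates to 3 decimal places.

solid 
facet normal 0.169 -0.367 -0.915
outer loop
vertex 4.565 1.22 1.708
vertex 3.708 1.38 1.485
vertex 4.421 1.923 1.399
endloop
endfacet
facet normal 0.806 0.369 0.464
outer loop
vertex 4.565 1.22 1.708
vertex 4.421 1.923 1.399
vertex 3.412 2.02 3.075
endloop
endfacet
facet normal 0.170 -0.368 -0.914
outer loop
vertex 4.421 1.923 1.399
vertex 3.708 1.38 1.485
vertex 3.739 2.216 1.154
endloop
endfacet
facet normal 0.343 0.927 0.153
outer loop
vertex 4.421 1.923 1.399
vertex 3.739 2.216 1.154
vertex 3.412 2.02 3.075
endloop
endfacet
facet normal 0.171 -0.368 -0.914
outer loop
vertex 3.739 2.216 1.154
vertex 3.708 1.38 1.485
vertex 3.035 1.88 1.158
endloop
endfacet
facet normal -0.431 0.902 0.019
outer loop
vertex 3.739 2.216 1.154
vertex 3.035 1.88 1.158
vertex 3.412 2.02 3.075
endloop
endfacet
facet normal 0.171 -0.368 -0.914
outer loop
vertex 3.035 1.88 1.158
vertex 3.708 1.38 1.485
vertex 2.837 1.167 1.408
endloop
endfacet
facet normal -0.935 0.316 0.161
outer loop
vertex 3.035 1.88 1.158
vertex 2.837 1.167 1.408
vertex 3.412 2.02 3.075
endloop
endfacet
facet normal 0.171 -0.368 -0.914
outer loop
vertex 2.837 1.167 1.408
vertex 3.708 1.38 1.485
vertex 3.295 0.614 1.716
endloop
endfacet
facet normal -0.790 -0.391 0.473
outer loop
vertex 2.837 1.167 1.408
vertex 3.295 0.614 1.716
vertex 3.412 2.02 3.075
endloop
endfacet
facet normal 0.170 -0.367 -0.915
outer loop
vertex 3.295 0.614 1.716
vertex 3.708 1.38 1.485
vertex 4.064 0.638 1.849
endloop
endfacet
facet normal -0.103 -0.687 0.719
outer loop
vertex 3.295 0.614 1.716
vertex 4.064 0.638 1.849
vertex 3.412 2.02 3.075
endloop
endfacet
facet normal 0.169 -0.367 -0.915
outer loop
vertex 4.064 0.638 1.849
vertex 3.708 1.38 1.485
vertex 4.565 1.22 1.708
endloop
endfacet
facet normal 0.606 -0.348 0.715
outer loop
vertex 4.064 0.638 1.849
vertex 4.565 1.22 1.708
vertex 3.412 2.02 3.075
endloop
endfacet
facet normal -0.348 0.864 0.365
outer loop
vertex -1.444 -1.459 0.664
vertex -1.83 -1.936 1.426
vertex -0.917 -1.59 1.477
endloop
endfacet
facet normal 0.252 0.968 -0.007
outer loop
vertex -1.444 -1.459 0.664
vertex -0.917 -1.59 1.477
vertex -0.5 -1.705 0.601
endloop
endfacet
facet normal 0.145 0.727 -0.671
outer loop
vertex -1.444 -1.459 0.664
vertex -0.5 -1.705 0.601
vertex -1.155 -2.123 0.007
endloop
endfacet
facet normal -0.522 0.474 -0.709
outer loop
vertex -1.444 -1.459 0.664
vertex -1.155 -2.123 0.007
vertex -1.977 -2.266 0.517
endloop
endfacet
facet normal -0.827 0.559 -0.069
outer loop
vertex -1.444 -1.459 0.664
vertex -1.977 -2.266 0.517
vertex -1.83 -1.936 1.426
endloop
endfacet
facet normal 0.767 0.573 0.290
outer loop
vertex -0.5 -1.705 0.601
vertex -0.917 -1.59 1.477
vertex -0.303 -2.334 1.323
endloop
endfacet
facet normal -0.203 0.405 0.891
outer loop
vertex -0.917 -1.59 1.477
vertex -1.83 -1.936 1.426
vertex -1.125 -2.477 1.833
endloop
endfacet
facet normal -0.978 -0.088 0.190
outer loop
vertex -1.83 -1.936 1.426
vertex -1.977 -2.266 0.517
vertex -1.78 -2.895 1.239
endloop
endfacet
facet normal -0.485 -0.225 -0.845
outer loop
vertex -1.977 -2.266 0.517
vertex -1.155 -2.123 0.007
vertex -1.363 -3.01 0.363
endloop
endfacet
facet normal 0.593 0.184 -0.784
outer loop
vertex -1.155 -2.123 0.007
vertex -0.5 -1.705 0.601
vertex -0.45 -2.664 0.414
endloop
endfacet
facet normal 0.522 -0.474 0.709
outer loop
vertex -0.836 -3.141 1.176
vertex -0.303 -2.334 1.323
vertex -1.125 -2.477 1.833
endloop
endfacet
facet normal -0.145 -0.727 0.671
outer loop
vertex -0.836 -3.141 1.176
vertex -1.125 -2.477 1.833
vertex -1.78 -2.895 1.239
endloop
endfacet
facet normal -0.252 -0.968 0.007
outer loop
vertex -0.836 -3.141 1.176
vertex -1.78 -2.895 1.239
vertex -1.363 -3.01 0.363
endloop
endfacet
facet normal 0.348 -0.864 -0.365
outer loop
vertex -0.836 -3.141 1.176
vertex -1.363 -3.01 0.363
vertex -0.45 -2.664 0.414
endloop
endfacet
facet normal 0.827 -0.559 0.069
outer loop
vertex -0.836 -3.141 1.176
vertex -0.45 -2.664 0.414
vertex -0.303 -2.334 1.323
endloop
endfacet
facet normal 0.485 0.225 0.845
outer loop
vertex -1.125 -2.477 1.833
vertex -0.303 -2.334 1.323
vertex -0.917 -1.59 1.477
endloop
endfacet
facet normal -0.593 -0.184 0.784
outer loop
vertex -1.78 -2.895 1.239
vertex -1.125 -2.477 1.833
vertex -1.83 -1.936 1.426
endloop
endfacet
facet normal -0.767 -0.573 -0.290
outer loop
vertex -1.363 -3.01 0.363
vertex -1.78 -2.895 1.239
vertex -1.977 -2.266 0.517
endloop
endfacet
facet normal 0.203 -0.405 -0.891
outer loop
vertex -0.45 -2.664 0.414
vertex -1.363 -3.01 0.363
vertex -1.155 -2.123 0.007
endloop
endfacet
facet normal 0.978 0.088 -0.190
outer loop
vertex -0.303 -2.334 1.323
vertex -0.45 -2.664 0.414
vertex -0.5 -1.705 0.601
endloop
endfacet

endsolid


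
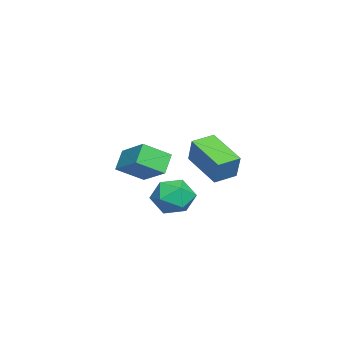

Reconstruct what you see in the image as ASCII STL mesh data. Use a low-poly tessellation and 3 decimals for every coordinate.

solid 
facet normal -0.630 -0.655 0.419
outer loop
vertex -3.04 -0.905 1.967
vertex -3.674 -0.2 2.116
vertex -3.515 -1.112 0.929
endloop
endfacet
facet normal 0.660 -0.735 -0.156
outer loop
vertex -2.426 0.02 0.204
vertex -3.04 -0.905 1.967
vertex -3.515 -1.112 0.929
endloop
endfacet
facet normal -0.630 -0.655 0.419
outer loop
vertex -3.515 -1.112 0.929
vertex -3.674 -0.2 2.116
vertex -4.149 -0.407 1.078
endloop
endfacet
facet normal -0.409 -0.179 -0.895
outer loop
vertex -4.149 -0.407 1.078
vertex -2.426 0.02 0.204
vertex -3.515 -1.112 0.929
endloop
endfacet
facet normal 0.409 0.179 0.895
outer loop
vertex -3.04 -0.905 1.967
vertex -2.585 0.932 1.391
vertex -3.674 -0.2 2.116
endloop
endfacet
facet normal 0.660 -0.735 -0.156
outer loop
vertex -1.951 0.227 1.242
vertex -3.04 -0.905 1.967
vertex -2.426 0.02 0.204
endloop
endfacet
facet normal 0.409 0.179 0.895
outer loop
vertex -1.951 0.227 1.242
vertex -2.585 0.932 1.391
vertex -3.04 -0.905 1.967
endloop
endfacet
facet normal -0.660 0.735 0.156
outer loop
vertex -3.674 -0.2 2.116
vertex -2.585 0.932 1.391
vertex -4.149 -0.407 1.078
endloop
endfacet
facet normal -0.409 -0.179 -0.895
outer loop
vertex -3.06 0.725 0.353
vertex -2.426 0.02 0.204
vertex -4.149 -0.407 1.078
endloop
endfacet
facet normal -0.660 0.735 0.156
outer loop
vertex -4.149 -0.407 1.078
vertex -2.585 0.932 1.391
vertex -3.06 0.725 0.353
endloop
endfacet
facet normal 0.630 0.655 -0.419
outer loop
vertex -3.06 0.725 0.353
vertex -1.951 0.227 1.242
vertex -2.426 0.02 0.204
endloop
endfacet
facet normal 0.630 0.655 -0.419
outer loop
vertex -2.585 0.932 1.391
vertex -1.951 0.227 1.242
vertex -3.06 0.725 0.353
endloop
endfacet
facet normal -0.468 0.802 -0.371
outer loop
vertex 0.902 -0.438 0.052
vertex 0.265 -0.554 0.605
vertex 0.93 -0.068 0.818
endloop
endfacet
facet normal 0.240 0.871 -0.429
outer loop
vertex 0.902 -0.438 0.052
vertex 0.93 -0.068 0.818
vertex 1.632 -0.423 0.49
endloop
endfacet
facet normal 0.483 0.320 -0.815
outer loop
vertex 0.902 -0.438 0.052
vertex 1.632 -0.423 0.49
vertex 1.399 -1.129 0.075
endloop
endfacet
facet normal -0.074 -0.086 -0.994
outer loop
vertex 0.902 -0.438 0.052
vertex 1.399 -1.129 0.075
vertex 0.554 -1.21 0.145
endloop
endfacet
facet normal -0.662 0.212 -0.719
outer loop
vertex 0.902 -0.438 0.052
vertex 0.554 -1.21 0.145
vertex 0.265 -0.554 0.605
endloop
endfacet
facet normal 0.521 0.823 0.224
outer loop
vertex 1.632 -0.423 0.49
vertex 0.93 -0.068 0.818
vertex 1.446 -0.53 1.315
endloop
endfacet
facet normal -0.624 0.713 0.321
outer loop
vertex 0.93 -0.068 0.818
vertex 0.265 -0.554 0.605
vertex 0.601 -0.611 1.385
endloop
endfacet
facet normal -0.939 -0.243 -0.243
outer loop
vertex 0.265 -0.554 0.605
vertex 0.554 -1.21 0.145
vertex 0.368 -1.317 0.97
endloop
endfacet
facet normal 0.013 -0.726 -0.688
outer loop
vertex 0.554 -1.21 0.145
vertex 1.399 -1.129 0.075
vertex 1.07 -1.672 0.642
endloop
endfacet
facet normal 0.915 -0.067 -0.399
outer loop
vertex 1.399 -1.129 0.075
vertex 1.632 -0.423 0.49
vertex 1.735 -1.186 0.855
endloop
endfacet
facet normal 0.074 0.086 0.994
outer loop
vertex 1.098 -1.302 1.408
vertex 1.446 -0.53 1.315
vertex 0.601 -0.611 1.385
endloop
endfacet
facet normal -0.483 -0.320 0.815
outer loop
vertex 1.098 -1.302 1.408
vertex 0.601 -0.611 1.385
vertex 0.368 -1.317 0.97
endloop
endfacet
facet normal -0.240 -0.871 0.429
outer loop
vertex 1.098 -1.302 1.408
vertex 0.368 -1.317 0.97
vertex 1.07 -1.672 0.642
endloop
endfacet
facet normal 0.468 -0.802 0.371
outer loop
vertex 1.098 -1.302 1.408
vertex 1.07 -1.672 0.642
vertex 1.735 -1.186 0.855
endloop
endfacet
facet normal 0.662 -0.212 0.719
outer loop
vertex 1.098 -1.302 1.408
vertex 1.735 -1.186 0.855
vertex 1.446 -0.53 1.315
endloop
endfacet
facet normal -0.013 0.726 0.688
outer loop
vertex 0.601 -0.611 1.385
vertex 1.446 -0.53 1.315
vertex 0.93 -0.068 0.818
endloop
endfacet
facet normal -0.915 0.067 0.399
outer loop
vertex 0.368 -1.317 0.97
vertex 0.601 -0.611 1.385
vertex 0.265 -0.554 0.605
endloop
endfacet
facet normal -0.521 -0.823 -0.224
outer loop
vertex 1.07 -1.672 0.642
vertex 0.368 -1.317 0.97
vertex 0.554 -1.21 0.145
endloop
endfacet
facet normal 0.624 -0.713 -0.321
outer loop
vertex 1.735 -1.186 0.855
vertex 1.07 -1.672 0.642
vertex 1.399 -1.129 0.075
endloop
endfacet
facet normal 0.939 0.243 0.243
outer loop
vertex 1.446 -0.53 1.315
vertex 1.735 -1.186 0.855
vertex 1.632 -0.423 0.49
endloop
endfacet
facet normal -0.688 0.129 0.715
outer loop
vertex -1.434 -3.124 1.899
vertex -0.54 -2.201 2.593
vertex -1.906 -2.198 1.278
endloop
endfacet
facet normal -0.612 -0.631 -0.476
outer loop
vertex -1.26 -2.319 0.607
vertex -1.434 -3.124 1.899
vertex -1.906 -2.198 1.278
endloop
endfacet
facet normal -0.688 0.127 0.715
outer loop
vertex -1.906 -2.198 1.278
vertex -0.54 -2.201 2.593
vertex -1.013 -1.276 1.973
endloop
endfacet
facet normal -0.390 0.765 -0.513
outer loop
vertex -1.013 -1.276 1.973
vertex -1.26 -2.319 0.607
vertex -1.906 -2.198 1.278
endloop
endfacet
facet normal 0.390 -0.764 0.514
outer loop
vertex -1.434 -3.124 1.899
vertex 0.106 -2.322 1.922
vertex -0.54 -2.201 2.593
endloop
endfacet
facet normal -0.612 -0.632 -0.476
outer loop
vertex -0.787 -3.244 1.227
vertex -1.434 -3.124 1.899
vertex -1.26 -2.319 0.607
endloop
endfacet
facet normal 0.391 -0.765 0.513
outer loop
vertex -0.787 -3.244 1.227
vertex 0.106 -2.322 1.922
vertex -1.434 -3.124 1.899
endloop
endfacet
facet normal 0.612 0.632 0.475
outer loop
vertex -0.54 -2.201 2.593
vertex 0.106 -2.322 1.922
vertex -1.013 -1.276 1.973
endloop
endfacet
facet normal -0.391 0.764 -0.513
outer loop
vertex -0.366 -1.396 1.301
vertex -1.26 -2.319 0.607
vertex -1.013 -1.276 1.973
endloop
endfacet
facet normal 0.612 0.631 0.476
outer loop
vertex -1.013 -1.276 1.973
vertex 0.106 -2.322 1.922
vertex -0.366 -1.396 1.301
endloop
endfacet
facet normal 0.687 -0.128 -0.715
outer loop
vertex -0.366 -1.396 1.301
vertex -0.787 -3.244 1.227
vertex -1.26 -2.319 0.607
endloop
endfacet
facet normal 0.688 -0.128 -0.714
outer loop
vertex 0.106 -2.322 1.922
vertex -0.787 -3.244 1.227
vertex -0.366 -1.396 1.301
endloop
endfacet

endsolid


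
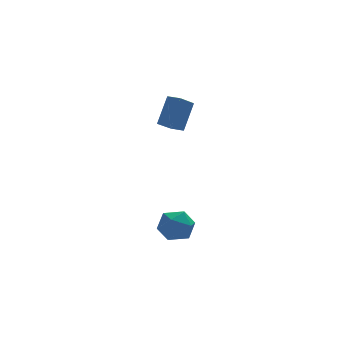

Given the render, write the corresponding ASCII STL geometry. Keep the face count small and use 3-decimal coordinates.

solid 
facet normal 0.084 0.955 -0.285
outer loop
vertex 2.655 0.682 -4.655
vertex 1.661 0.905 -4.203
vertex 2.587 1.006 -3.591
endloop
endfacet
facet normal 0.726 0.669 -0.157
outer loop
vertex 2.655 0.682 -4.655
vertex 2.587 1.006 -3.591
vertex 3.282 0.184 -3.88
endloop
endfacet
facet normal 0.805 0.104 -0.584
outer loop
vertex 2.655 0.682 -4.655
vertex 3.282 0.184 -3.88
vertex 2.786 -0.424 -4.671
endloop
endfacet
facet normal 0.212 0.039 -0.976
outer loop
vertex 2.655 0.682 -4.655
vertex 2.786 -0.424 -4.671
vertex 1.784 0.021 -4.871
endloop
endfacet
facet normal -0.233 0.565 -0.791
outer loop
vertex 2.655 0.682 -4.655
vertex 1.784 0.021 -4.871
vertex 1.661 0.905 -4.203
endloop
endfacet
facet normal 0.734 0.439 0.518
outer loop
vertex 3.282 0.184 -3.88
vertex 2.587 1.006 -3.591
vertex 2.676 0.099 -2.949
endloop
endfacet
facet normal -0.304 0.900 0.312
outer loop
vertex 2.587 1.006 -3.591
vertex 1.661 0.905 -4.203
vertex 1.674 0.544 -3.149
endloop
endfacet
facet normal -0.818 0.270 -0.508
outer loop
vertex 1.661 0.905 -4.203
vertex 1.784 0.021 -4.871
vertex 1.178 -0.064 -3.94
endloop
endfacet
facet normal -0.097 -0.581 -0.808
outer loop
vertex 1.784 0.021 -4.871
vertex 2.786 -0.424 -4.671
vertex 1.873 -0.886 -4.229
endloop
endfacet
facet normal 0.862 -0.477 -0.174
outer loop
vertex 2.786 -0.424 -4.671
vertex 3.282 0.184 -3.88
vertex 2.799 -0.785 -3.617
endloop
endfacet
facet normal -0.212 -0.039 0.976
outer loop
vertex 1.805 -0.562 -3.165
vertex 2.676 0.099 -2.949
vertex 1.674 0.544 -3.149
endloop
endfacet
facet normal -0.805 -0.104 0.584
outer loop
vertex 1.805 -0.562 -3.165
vertex 1.674 0.544 -3.149
vertex 1.178 -0.064 -3.94
endloop
endfacet
facet normal -0.726 -0.669 0.157
outer loop
vertex 1.805 -0.562 -3.165
vertex 1.178 -0.064 -3.94
vertex 1.873 -0.886 -4.229
endloop
endfacet
facet normal -0.084 -0.955 0.285
outer loop
vertex 1.805 -0.562 -3.165
vertex 1.873 -0.886 -4.229
vertex 2.799 -0.785 -3.617
endloop
endfacet
facet normal 0.233 -0.565 0.791
outer loop
vertex 1.805 -0.562 -3.165
vertex 2.799 -0.785 -3.617
vertex 2.676 0.099 -2.949
endloop
endfacet
facet normal 0.097 0.581 0.808
outer loop
vertex 1.674 0.544 -3.149
vertex 2.676 0.099 -2.949
vertex 2.587 1.006 -3.591
endloop
endfacet
facet normal -0.862 0.477 0.174
outer loop
vertex 1.178 -0.064 -3.94
vertex 1.674 0.544 -3.149
vertex 1.661 0.905 -4.203
endloop
endfacet
facet normal -0.734 -0.439 -0.518
outer loop
vertex 1.873 -0.886 -4.229
vertex 1.178 -0.064 -3.94
vertex 1.784 0.021 -4.871
endloop
endfacet
facet normal 0.304 -0.900 -0.312
outer loop
vertex 2.799 -0.785 -3.617
vertex 1.873 -0.886 -4.229
vertex 2.786 -0.424 -4.671
endloop
endfacet
facet normal 0.818 -0.270 0.508
outer loop
vertex 2.676 0.099 -2.949
vertex 2.799 -0.785 -3.617
vertex 3.282 0.184 -3.88
endloop
endfacet
facet normal -0.376 -0.345 -0.860
outer loop
vertex 2.634 2.75 2.191
vertex 2.098 3.409 2.161
vertex 3.564 3.475 1.493
endloop
endfacet
facet normal 0.631 -0.775 0.035
outer loop
vertex 4.302 4.151 3.179
vertex 2.634 2.75 2.191
vertex 3.564 3.475 1.493
endloop
endfacet
facet normal -0.376 -0.345 -0.860
outer loop
vertex 3.564 3.475 1.493
vertex 2.098 3.409 2.161
vertex 3.028 4.134 1.463
endloop
endfacet
facet normal 0.679 0.529 -0.509
outer loop
vertex 3.028 4.134 1.463
vertex 4.302 4.151 3.179
vertex 3.564 3.475 1.493
endloop
endfacet
facet normal -0.679 -0.529 0.509
outer loop
vertex 2.634 2.75 2.191
vertex 2.836 4.085 3.847
vertex 2.098 3.409 2.161
endloop
endfacet
facet normal 0.631 -0.775 0.035
outer loop
vertex 3.372 3.426 3.877
vertex 2.634 2.75 2.191
vertex 4.302 4.151 3.179
endloop
endfacet
facet normal -0.679 -0.529 0.509
outer loop
vertex 3.372 3.426 3.877
vertex 2.836 4.085 3.847
vertex 2.634 2.75 2.191
endloop
endfacet
facet normal -0.631 0.775 -0.035
outer loop
vertex 2.098 3.409 2.161
vertex 2.836 4.085 3.847
vertex 3.028 4.134 1.463
endloop
endfacet
facet normal 0.679 0.529 -0.509
outer loop
vertex 3.766 4.81 3.149
vertex 4.302 4.151 3.179
vertex 3.028 4.134 1.463
endloop
endfacet
facet normal -0.631 0.775 -0.035
outer loop
vertex 3.028 4.134 1.463
vertex 2.836 4.085 3.847
vertex 3.766 4.81 3.149
endloop
endfacet
facet normal 0.376 0.345 0.860
outer loop
vertex 3.766 4.81 3.149
vertex 3.372 3.426 3.877
vertex 4.302 4.151 3.179
endloop
endfacet
facet normal 0.376 0.345 0.860
outer loop
vertex 2.836 4.085 3.847
vertex 3.372 3.426 3.877
vertex 3.766 4.81 3.149
endloop
endfacet

endsolid


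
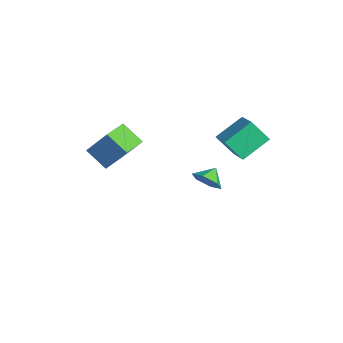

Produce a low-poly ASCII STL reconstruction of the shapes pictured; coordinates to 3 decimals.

solid 
facet normal 0.487 -0.703 -0.518
outer loop
vertex -0.44 1.671 -3.05
vertex -0.818 2.088 -3.971
vertex 0.12 2.438 -3.564
endloop
endfacet
facet normal 0.255 0.403 0.879
outer loop
vertex -0.44 1.671 -3.05
vertex 0.12 2.438 -3.564
vertex -1.402 2.932 -3.349
endloop
endfacet
facet normal 0.487 -0.703 -0.518
outer loop
vertex 0.12 2.438 -3.564
vertex -0.818 2.088 -3.971
vertex -0.258 2.855 -4.486
endloop
endfacet
facet normal 0.332 0.903 0.273
outer loop
vertex 0.12 2.438 -3.564
vertex -0.258 2.855 -4.486
vertex -1.402 2.932 -3.349
endloop
endfacet
facet normal 0.486 -0.703 -0.519
outer loop
vertex -0.258 2.855 -4.486
vertex -0.818 2.088 -3.971
vertex -1.196 2.506 -4.892
endloop
endfacet
facet normal -0.222 0.932 -0.287
outer loop
vertex -0.258 2.855 -4.486
vertex -1.196 2.506 -4.892
vertex -1.402 2.932 -3.349
endloop
endfacet
facet normal 0.487 -0.703 -0.519
outer loop
vertex -1.196 2.506 -4.892
vertex -0.818 2.088 -3.971
vertex -1.755 1.739 -4.378
endloop
endfacet
facet normal -0.854 0.461 -0.241
outer loop
vertex -1.196 2.506 -4.892
vertex -1.755 1.739 -4.378
vertex -1.402 2.932 -3.349
endloop
endfacet
facet normal 0.487 -0.703 -0.518
outer loop
vertex -1.755 1.739 -4.378
vertex -0.818 2.088 -3.971
vertex -1.377 1.321 -3.456
endloop
endfacet
facet normal -0.931 -0.039 0.364
outer loop
vertex -1.755 1.739 -4.378
vertex -1.377 1.321 -3.456
vertex -1.402 2.932 -3.349
endloop
endfacet
facet normal 0.487 -0.703 -0.518
outer loop
vertex -1.377 1.321 -3.456
vertex -0.818 2.088 -3.971
vertex -0.44 1.671 -3.05
endloop
endfacet
facet normal -0.375 -0.067 0.924
outer loop
vertex -1.377 1.321 -3.456
vertex -0.44 1.671 -3.05
vertex -1.402 2.932 -3.349
endloop
endfacet
facet normal -0.403 -0.525 0.749
outer loop
vertex 3.164 3.322 4.162
vertex 1.339 3.477 3.288
vertex 3.528 1.5 3.081
endloop
endfacet
facet normal 0.899 -0.076 0.430
outer loop
vertex 4.221 2.403 1.792
vertex 3.164 3.322 4.162
vertex 3.528 1.5 3.081
endloop
endfacet
facet normal -0.403 -0.525 0.749
outer loop
vertex 3.528 1.5 3.081
vertex 1.339 3.477 3.288
vertex 1.702 1.654 2.206
endloop
endfacet
facet normal 0.169 -0.848 -0.503
outer loop
vertex 1.702 1.654 2.206
vertex 4.221 2.403 1.792
vertex 3.528 1.5 3.081
endloop
endfacet
facet normal -0.169 0.848 0.503
outer loop
vertex 3.164 3.322 4.162
vertex 2.032 4.38 1.999
vertex 1.339 3.477 3.288
endloop
endfacet
facet normal 0.899 -0.077 0.431
outer loop
vertex 3.858 4.226 2.874
vertex 3.164 3.322 4.162
vertex 4.221 2.403 1.792
endloop
endfacet
facet normal -0.170 0.847 0.503
outer loop
vertex 3.858 4.226 2.874
vertex 2.032 4.38 1.999
vertex 3.164 3.322 4.162
endloop
endfacet
facet normal -0.900 0.076 -0.430
outer loop
vertex 1.339 3.477 3.288
vertex 2.032 4.38 1.999
vertex 1.702 1.654 2.206
endloop
endfacet
facet normal 0.169 -0.847 -0.504
outer loop
vertex 2.396 2.558 0.918
vertex 4.221 2.403 1.792
vertex 1.702 1.654 2.206
endloop
endfacet
facet normal -0.899 0.076 -0.431
outer loop
vertex 1.702 1.654 2.206
vertex 2.032 4.38 1.999
vertex 2.396 2.558 0.918
endloop
endfacet
facet normal 0.403 0.525 -0.749
outer loop
vertex 2.396 2.558 0.918
vertex 3.858 4.226 2.874
vertex 4.221 2.403 1.792
endloop
endfacet
facet normal 0.403 0.525 -0.749
outer loop
vertex 2.032 4.38 1.999
vertex 3.858 4.226 2.874
vertex 2.396 2.558 0.918
endloop
endfacet
facet normal -0.657 0.740 -0.146
outer loop
vertex -1.15 -3.174 2.632
vertex 0.012 -2.347 1.6
vertex -1.953 -4.233 0.878
endloop
endfacet
facet normal -0.660 -0.470 0.586
outer loop
vertex -0.692 -5.653 1.16
vertex -1.15 -3.174 2.632
vertex -1.953 -4.233 0.878
endloop
endfacet
facet normal -0.656 0.740 -0.146
outer loop
vertex -1.953 -4.233 0.878
vertex 0.012 -2.347 1.6
vertex -0.791 -3.406 -0.153
endloop
endfacet
facet normal -0.364 -0.482 -0.797
outer loop
vertex -0.791 -3.406 -0.153
vertex -0.692 -5.653 1.16
vertex -1.953 -4.233 0.878
endloop
endfacet
facet normal 0.365 0.482 0.797
outer loop
vertex -1.15 -3.174 2.632
vertex 1.273 -3.767 1.882
vertex 0.012 -2.347 1.6
endloop
endfacet
facet normal -0.660 -0.470 0.586
outer loop
vertex 0.111 -4.594 2.913
vertex -1.15 -3.174 2.632
vertex -0.692 -5.653 1.16
endloop
endfacet
facet normal 0.365 0.481 0.797
outer loop
vertex 0.111 -4.594 2.913
vertex 1.273 -3.767 1.882
vertex -1.15 -3.174 2.632
endloop
endfacet
facet normal 0.660 0.470 -0.586
outer loop
vertex 0.012 -2.347 1.6
vertex 1.273 -3.767 1.882
vertex -0.791 -3.406 -0.153
endloop
endfacet
facet normal -0.365 -0.482 -0.797
outer loop
vertex 0.47 -4.826 0.128
vertex -0.692 -5.653 1.16
vertex -0.791 -3.406 -0.153
endloop
endfacet
facet normal 0.660 0.470 -0.586
outer loop
vertex -0.791 -3.406 -0.153
vertex 1.273 -3.767 1.882
vertex 0.47 -4.826 0.128
endloop
endfacet
facet normal 0.657 -0.740 0.146
outer loop
vertex 0.47 -4.826 0.128
vertex 0.111 -4.594 2.913
vertex -0.692 -5.653 1.16
endloop
endfacet
facet normal 0.656 -0.740 0.146
outer loop
vertex 1.273 -3.767 1.882
vertex 0.111 -4.594 2.913
vertex 0.47 -4.826 0.128
endloop
endfacet

endsolid


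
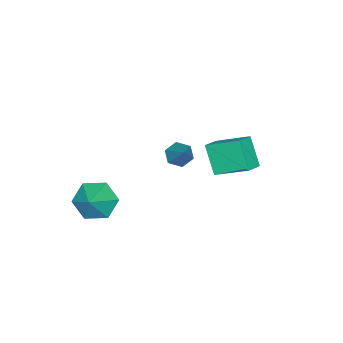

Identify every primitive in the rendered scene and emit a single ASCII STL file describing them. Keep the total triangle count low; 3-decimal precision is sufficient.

solid 
facet normal -0.942 0.046 -0.332
outer loop
vertex -2.617 2.588 1.96
vertex -2.837 4.131 2.8
vertex -2.132 3.35 0.688
endloop
endfacet
facet normal 0.124 -0.871 -0.475
outer loop
vertex -1.303 3.309 0.98
vertex -2.617 2.588 1.96
vertex -2.132 3.35 0.688
endloop
endfacet
facet normal -0.942 0.046 -0.332
outer loop
vertex -2.132 3.35 0.688
vertex -2.837 4.131 2.8
vertex -2.352 4.892 1.528
endloop
endfacet
facet normal 0.311 0.488 -0.815
outer loop
vertex -2.352 4.892 1.528
vertex -1.303 3.309 0.98
vertex -2.132 3.35 0.688
endloop
endfacet
facet normal -0.311 -0.488 0.815
outer loop
vertex -2.617 2.588 1.96
vertex -2.008 4.09 3.092
vertex -2.837 4.131 2.8
endloop
endfacet
facet normal 0.125 -0.872 -0.474
outer loop
vertex -1.788 2.548 2.252
vertex -2.617 2.588 1.96
vertex -1.303 3.309 0.98
endloop
endfacet
facet normal -0.311 -0.488 0.815
outer loop
vertex -1.788 2.548 2.252
vertex -2.008 4.09 3.092
vertex -2.617 2.588 1.96
endloop
endfacet
facet normal -0.124 0.872 0.474
outer loop
vertex -2.837 4.131 2.8
vertex -2.008 4.09 3.092
vertex -2.352 4.892 1.528
endloop
endfacet
facet normal 0.311 0.488 -0.815
outer loop
vertex -1.523 4.852 1.82
vertex -1.303 3.309 0.98
vertex -2.352 4.892 1.528
endloop
endfacet
facet normal -0.125 0.871 0.474
outer loop
vertex -2.352 4.892 1.528
vertex -2.008 4.09 3.092
vertex -1.523 4.852 1.82
endloop
endfacet
facet normal 0.942 -0.046 0.332
outer loop
vertex -1.523 4.852 1.82
vertex -1.788 2.548 2.252
vertex -1.303 3.309 0.98
endloop
endfacet
facet normal 0.942 -0.046 0.332
outer loop
vertex -2.008 4.09 3.092
vertex -1.788 2.548 2.252
vertex -1.523 4.852 1.82
endloop
endfacet
facet normal -0.541 -0.490 -0.684
outer loop
vertex -3.906 0.12 -1.864
vertex -4.212 -0.232 -1.37
vertex -4.477 0.357 -1.582
endloop
endfacet
facet normal 0.192 0.907 -0.374
outer loop
vertex -3.906 0.12 -1.864
vertex -4.477 0.357 -1.582
vertex -3.168 0.712 -0.05
endloop
endfacet
facet normal -0.541 -0.489 -0.684
outer loop
vertex -4.477 0.357 -1.582
vertex -4.212 -0.232 -1.37
vertex -4.784 0.004 -1.087
endloop
endfacet
facet normal -0.521 0.814 0.257
outer loop
vertex -4.477 0.357 -1.582
vertex -4.784 0.004 -1.087
vertex -3.168 0.712 -0.05
endloop
endfacet
facet normal -0.541 -0.489 -0.684
outer loop
vertex -4.784 0.004 -1.087
vertex -4.212 -0.232 -1.37
vertex -4.518 -0.585 -0.876
endloop
endfacet
facet normal -0.554 0.047 0.831
outer loop
vertex -4.784 0.004 -1.087
vertex -4.518 -0.585 -0.876
vertex -3.168 0.712 -0.05
endloop
endfacet
facet normal -0.540 -0.489 -0.684
outer loop
vertex -4.518 -0.585 -0.876
vertex -4.212 -0.232 -1.37
vertex -3.947 -0.821 -1.158
endloop
endfacet
facet normal 0.125 -0.622 0.773
outer loop
vertex -4.518 -0.585 -0.876
vertex -3.947 -0.821 -1.158
vertex -3.168 0.712 -0.05
endloop
endfacet
facet normal -0.542 -0.490 -0.683
outer loop
vertex -3.947 -0.821 -1.158
vertex -4.212 -0.232 -1.37
vertex -3.641 -0.469 -1.653
endloop
endfacet
facet normal 0.837 -0.528 0.142
outer loop
vertex -3.947 -0.821 -1.158
vertex -3.641 -0.469 -1.653
vertex -3.168 0.712 -0.05
endloop
endfacet
facet normal -0.542 -0.489 -0.684
outer loop
vertex -3.641 -0.469 -1.653
vertex -4.212 -0.232 -1.37
vertex -3.906 0.12 -1.864
endloop
endfacet
facet normal 0.870 0.237 -0.431
outer loop
vertex -3.641 -0.469 -1.653
vertex -3.906 0.12 -1.864
vertex -3.168 0.712 -0.05
endloop
endfacet
facet normal -0.743 -0.278 -0.608
outer loop
vertex 1.481 -1.47 -2.151
vertex 0.8 -1.345 -1.376
vertex 1.019 -0.549 -2.008
endloop
endfacet
facet normal 0.823 0.464 -0.328
outer loop
vertex 1.481 -1.47 -2.151
vertex 1.019 -0.549 -2.008
vertex 1.84 -0.955 -0.524
endloop
endfacet
facet normal -0.744 -0.278 -0.608
outer loop
vertex 1.019 -0.549 -2.008
vertex 0.8 -1.345 -1.376
vertex 0.338 -0.424 -1.232
endloop
endfacet
facet normal 0.289 0.952 0.100
outer loop
vertex 1.019 -0.549 -2.008
vertex 0.338 -0.424 -1.232
vertex 1.84 -0.955 -0.524
endloop
endfacet
facet normal -0.743 -0.278 -0.609
outer loop
vertex 0.338 -0.424 -1.232
vertex 0.8 -1.345 -1.376
vertex 0.118 -1.22 -0.6
endloop
endfacet
facet normal -0.132 0.638 0.758
outer loop
vertex 0.338 -0.424 -1.232
vertex 0.118 -1.22 -0.6
vertex 1.84 -0.955 -0.524
endloop
endfacet
facet normal -0.743 -0.278 -0.608
outer loop
vertex 0.118 -1.22 -0.6
vertex 0.8 -1.345 -1.376
vertex 0.58 -2.141 -0.743
endloop
endfacet
facet normal -0.019 -0.162 0.987
outer loop
vertex 0.118 -1.22 -0.6
vertex 0.58 -2.141 -0.743
vertex 1.84 -0.955 -0.524
endloop
endfacet
facet normal -0.743 -0.278 -0.608
outer loop
vertex 0.58 -2.141 -0.743
vertex 0.8 -1.345 -1.376
vertex 1.262 -2.266 -1.519
endloop
endfacet
facet normal 0.515 -0.651 0.558
outer loop
vertex 0.58 -2.141 -0.743
vertex 1.262 -2.266 -1.519
vertex 1.84 -0.955 -0.524
endloop
endfacet
facet normal -0.743 -0.278 -0.608
outer loop
vertex 1.262 -2.266 -1.519
vertex 0.8 -1.345 -1.376
vertex 1.481 -1.47 -2.151
endloop
endfacet
facet normal 0.936 -0.337 -0.100
outer loop
vertex 1.262 -2.266 -1.519
vertex 1.481 -1.47 -2.151
vertex 1.84 -0.955 -0.524
endloop
endfacet

endsolid


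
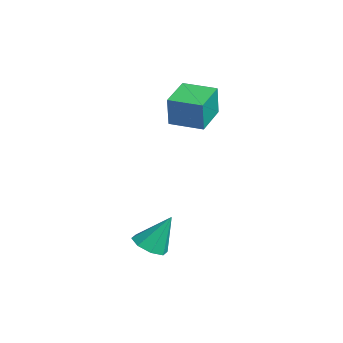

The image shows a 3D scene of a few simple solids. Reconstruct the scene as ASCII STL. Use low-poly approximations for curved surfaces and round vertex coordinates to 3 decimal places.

solid 
facet normal -0.749 0.639 0.176
outer loop
vertex -3.388 1.957 2.488
vertex -2.376 3.157 2.438
vertex -3.624 2.095 0.983
endloop
endfacet
facet normal -0.644 -0.764 0.031
outer loop
vertex -2.344 1.003 0.682
vertex -3.388 1.957 2.488
vertex -3.624 2.095 0.983
endloop
endfacet
facet normal -0.749 0.638 0.177
outer loop
vertex -3.624 2.095 0.983
vertex -2.376 3.157 2.438
vertex -2.613 3.295 0.933
endloop
endfacet
facet normal -0.155 0.090 -0.984
outer loop
vertex -2.613 3.295 0.933
vertex -2.344 1.003 0.682
vertex -3.624 2.095 0.983
endloop
endfacet
facet normal 0.155 -0.090 0.984
outer loop
vertex -3.388 1.957 2.488
vertex -1.096 2.065 2.137
vertex -2.376 3.157 2.438
endloop
endfacet
facet normal -0.644 -0.764 0.031
outer loop
vertex -2.107 0.865 2.187
vertex -3.388 1.957 2.488
vertex -2.344 1.003 0.682
endloop
endfacet
facet normal 0.155 -0.089 0.984
outer loop
vertex -2.107 0.865 2.187
vertex -1.096 2.065 2.137
vertex -3.388 1.957 2.488
endloop
endfacet
facet normal 0.644 0.764 -0.031
outer loop
vertex -2.376 3.157 2.438
vertex -1.096 2.065 2.137
vertex -2.613 3.295 0.933
endloop
endfacet
facet normal -0.155 0.090 -0.984
outer loop
vertex -1.332 2.203 0.632
vertex -2.344 1.003 0.682
vertex -2.613 3.295 0.933
endloop
endfacet
facet normal 0.644 0.764 -0.031
outer loop
vertex -2.613 3.295 0.933
vertex -1.096 2.065 2.137
vertex -1.332 2.203 0.632
endloop
endfacet
facet normal 0.749 -0.639 -0.176
outer loop
vertex -1.332 2.203 0.632
vertex -2.107 0.865 2.187
vertex -2.344 1.003 0.682
endloop
endfacet
facet normal 0.749 -0.639 -0.176
outer loop
vertex -1.096 2.065 2.137
vertex -2.107 0.865 2.187
vertex -1.332 2.203 0.632
endloop
endfacet
facet normal -0.089 -0.494 -0.865
outer loop
vertex 2.626 -1.334 -3.932
vertex 1.82 -1.14 -3.96
vertex 2.519 -0.786 -4.234
endloop
endfacet
facet normal 0.937 0.290 0.194
outer loop
vertex 2.626 -1.334 -3.932
vertex 2.519 -0.786 -4.234
vertex 1.98 -0.26 -2.42
endloop
endfacet
facet normal -0.089 -0.493 -0.865
outer loop
vertex 2.519 -0.786 -4.234
vertex 1.82 -1.14 -3.96
vertex 2.002 -0.445 -4.375
endloop
endfacet
facet normal 0.563 0.824 -0.072
outer loop
vertex 2.519 -0.786 -4.234
vertex 2.002 -0.445 -4.375
vertex 1.98 -0.26 -2.42
endloop
endfacet
facet normal -0.090 -0.493 -0.865
outer loop
vertex 2.002 -0.445 -4.375
vertex 1.82 -1.14 -3.96
vertex 1.378 -0.51 -4.273
endloop
endfacet
facet normal -0.118 0.988 -0.095
outer loop
vertex 2.002 -0.445 -4.375
vertex 1.378 -0.51 -4.273
vertex 1.98 -0.26 -2.42
endloop
endfacet
facet normal -0.090 -0.493 -0.865
outer loop
vertex 1.378 -0.51 -4.273
vertex 1.82 -1.14 -3.96
vertex 1.014 -0.945 -3.987
endloop
endfacet
facet normal -0.713 0.688 0.139
outer loop
vertex 1.378 -0.51 -4.273
vertex 1.014 -0.945 -3.987
vertex 1.98 -0.26 -2.42
endloop
endfacet
facet normal -0.091 -0.494 -0.865
outer loop
vertex 1.014 -0.945 -3.987
vertex 1.82 -1.14 -3.96
vertex 1.121 -1.493 -3.685
endloop
endfacet
facet normal -0.866 0.101 0.490
outer loop
vertex 1.014 -0.945 -3.987
vertex 1.121 -1.493 -3.685
vertex 1.98 -0.26 -2.42
endloop
endfacet
facet normal -0.090 -0.494 -0.864
outer loop
vertex 1.121 -1.493 -3.685
vertex 1.82 -1.14 -3.96
vertex 1.638 -1.834 -3.544
endloop
endfacet
facet normal -0.492 -0.433 0.756
outer loop
vertex 1.121 -1.493 -3.685
vertex 1.638 -1.834 -3.544
vertex 1.98 -0.26 -2.42
endloop
endfacet
facet normal -0.090 -0.495 -0.864
outer loop
vertex 1.638 -1.834 -3.544
vertex 1.82 -1.14 -3.96
vertex 2.261 -1.769 -3.646
endloop
endfacet
facet normal 0.190 -0.598 0.779
outer loop
vertex 1.638 -1.834 -3.544
vertex 2.261 -1.769 -3.646
vertex 1.98 -0.26 -2.42
endloop
endfacet
facet normal -0.089 -0.494 -0.865
outer loop
vertex 2.261 -1.769 -3.646
vertex 1.82 -1.14 -3.96
vertex 2.626 -1.334 -3.932
endloop
endfacet
facet normal 0.783 -0.298 0.546
outer loop
vertex 2.261 -1.769 -3.646
vertex 2.626 -1.334 -3.932
vertex 1.98 -0.26 -2.42
endloop
endfacet

endsolid


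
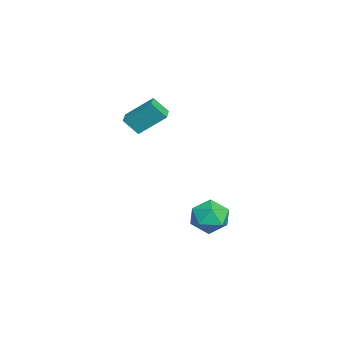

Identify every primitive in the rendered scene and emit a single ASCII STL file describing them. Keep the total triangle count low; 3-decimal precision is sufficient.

solid 
facet normal -0.555 0.605 0.570
outer loop
vertex 0.221 1.469 -3.089
vertex -0.704 1.067 -3.563
vertex -0.291 0.583 -2.647
endloop
endfacet
facet normal 0.048 0.424 0.905
outer loop
vertex 0.221 1.469 -3.089
vertex -0.291 0.583 -2.647
vertex 0.821 0.607 -2.717
endloop
endfacet
facet normal 0.596 0.630 0.498
outer loop
vertex 0.221 1.469 -3.089
vertex 0.821 0.607 -2.717
vertex 1.096 1.105 -3.676
endloop
endfacet
facet normal 0.332 0.939 -0.088
outer loop
vertex 0.221 1.469 -3.089
vertex 1.096 1.105 -3.676
vertex 0.153 1.389 -4.199
endloop
endfacet
facet normal -0.379 0.924 -0.043
outer loop
vertex 0.221 1.469 -3.089
vertex 0.153 1.389 -4.199
vertex -0.704 1.067 -3.563
endloop
endfacet
facet normal 0.066 -0.288 0.955
outer loop
vertex 0.821 0.607 -2.717
vertex -0.291 0.583 -2.647
vertex 0.267 -0.329 -2.961
endloop
endfacet
facet normal -0.910 0.006 0.414
outer loop
vertex -0.291 0.583 -2.647
vertex -0.704 1.067 -3.563
vertex -0.676 -0.045 -3.484
endloop
endfacet
facet normal -0.626 0.522 -0.580
outer loop
vertex -0.704 1.067 -3.563
vertex 0.153 1.389 -4.199
vertex -0.401 0.453 -4.443
endloop
endfacet
facet normal 0.526 0.546 -0.652
outer loop
vertex 0.153 1.389 -4.199
vertex 1.096 1.105 -3.676
vertex 0.711 0.477 -4.513
endloop
endfacet
facet normal 0.954 0.045 0.297
outer loop
vertex 1.096 1.105 -3.676
vertex 0.821 0.607 -2.717
vertex 1.124 -0.007 -3.597
endloop
endfacet
facet normal -0.332 -0.939 0.088
outer loop
vertex 0.199 -0.409 -4.071
vertex 0.267 -0.329 -2.961
vertex -0.676 -0.045 -3.484
endloop
endfacet
facet normal -0.596 -0.630 -0.498
outer loop
vertex 0.199 -0.409 -4.071
vertex -0.676 -0.045 -3.484
vertex -0.401 0.453 -4.443
endloop
endfacet
facet normal -0.048 -0.424 -0.905
outer loop
vertex 0.199 -0.409 -4.071
vertex -0.401 0.453 -4.443
vertex 0.711 0.477 -4.513
endloop
endfacet
facet normal 0.555 -0.605 -0.570
outer loop
vertex 0.199 -0.409 -4.071
vertex 0.711 0.477 -4.513
vertex 1.124 -0.007 -3.597
endloop
endfacet
facet normal 0.379 -0.924 0.043
outer loop
vertex 0.199 -0.409 -4.071
vertex 1.124 -0.007 -3.597
vertex 0.267 -0.329 -2.961
endloop
endfacet
facet normal -0.526 -0.546 0.652
outer loop
vertex -0.676 -0.045 -3.484
vertex 0.267 -0.329 -2.961
vertex -0.291 0.583 -2.647
endloop
endfacet
facet normal -0.954 -0.045 -0.297
outer loop
vertex -0.401 0.453 -4.443
vertex -0.676 -0.045 -3.484
vertex -0.704 1.067 -3.563
endloop
endfacet
facet normal -0.066 0.288 -0.955
outer loop
vertex 0.711 0.477 -4.513
vertex -0.401 0.453 -4.443
vertex 0.153 1.389 -4.199
endloop
endfacet
facet normal 0.910 -0.006 -0.414
outer loop
vertex 1.124 -0.007 -3.597
vertex 0.711 0.477 -4.513
vertex 1.096 1.105 -3.676
endloop
endfacet
facet normal 0.626 -0.522 0.580
outer loop
vertex 0.267 -0.329 -2.961
vertex 1.124 -0.007 -3.597
vertex 0.821 0.607 -2.717
endloop
endfacet
facet normal -0.994 0.112 -0.001
outer loop
vertex -2.012 -3.565 2.444
vertex -1.857 -2.18 3.646
vertex -1.927 -2.818 1.573
endloop
endfacet
facet normal -0.084 -0.752 -0.653
outer loop
vertex -1.023 -2.92 1.574
vertex -2.012 -3.565 2.444
vertex -1.927 -2.818 1.573
endloop
endfacet
facet normal -0.994 0.112 -0.001
outer loop
vertex -1.927 -2.818 1.573
vertex -1.857 -2.18 3.646
vertex -1.772 -1.434 2.775
endloop
endfacet
facet normal 0.074 0.649 -0.757
outer loop
vertex -1.772 -1.434 2.775
vertex -1.023 -2.92 1.574
vertex -1.927 -2.818 1.573
endloop
endfacet
facet normal -0.074 -0.649 0.757
outer loop
vertex -2.012 -3.565 2.444
vertex -0.953 -2.282 3.647
vertex -1.857 -2.18 3.646
endloop
endfacet
facet normal -0.083 -0.753 -0.653
outer loop
vertex -1.108 -3.666 2.445
vertex -2.012 -3.565 2.444
vertex -1.023 -2.92 1.574
endloop
endfacet
facet normal -0.073 -0.649 0.757
outer loop
vertex -1.108 -3.666 2.445
vertex -0.953 -2.282 3.647
vertex -2.012 -3.565 2.444
endloop
endfacet
facet normal 0.084 0.753 0.653
outer loop
vertex -1.857 -2.18 3.646
vertex -0.953 -2.282 3.647
vertex -1.772 -1.434 2.775
endloop
endfacet
facet normal 0.073 0.649 -0.757
outer loop
vertex -0.868 -1.535 2.776
vertex -1.023 -2.92 1.574
vertex -1.772 -1.434 2.775
endloop
endfacet
facet normal 0.083 0.752 0.653
outer loop
vertex -1.772 -1.434 2.775
vertex -0.953 -2.282 3.647
vertex -0.868 -1.535 2.776
endloop
endfacet
facet normal 0.994 -0.112 0.001
outer loop
vertex -0.868 -1.535 2.776
vertex -1.108 -3.666 2.445
vertex -1.023 -2.92 1.574
endloop
endfacet
facet normal 0.994 -0.112 0.001
outer loop
vertex -0.953 -2.282 3.647
vertex -1.108 -3.666 2.445
vertex -0.868 -1.535 2.776
endloop
endfacet

endsolid
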